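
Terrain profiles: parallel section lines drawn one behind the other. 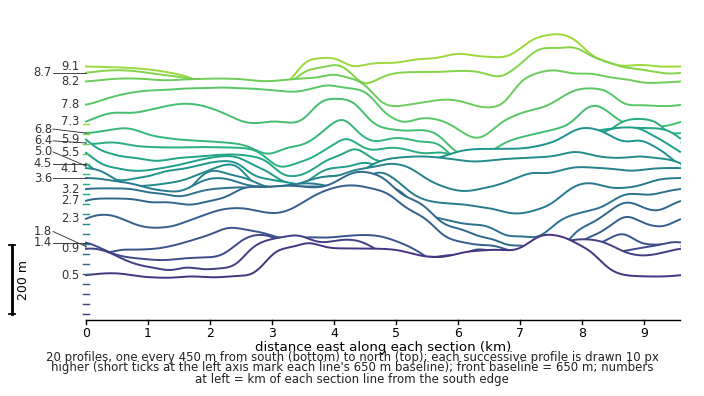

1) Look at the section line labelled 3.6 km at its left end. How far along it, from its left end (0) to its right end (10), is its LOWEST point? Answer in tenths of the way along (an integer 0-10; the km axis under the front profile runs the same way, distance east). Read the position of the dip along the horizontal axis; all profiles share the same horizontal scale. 7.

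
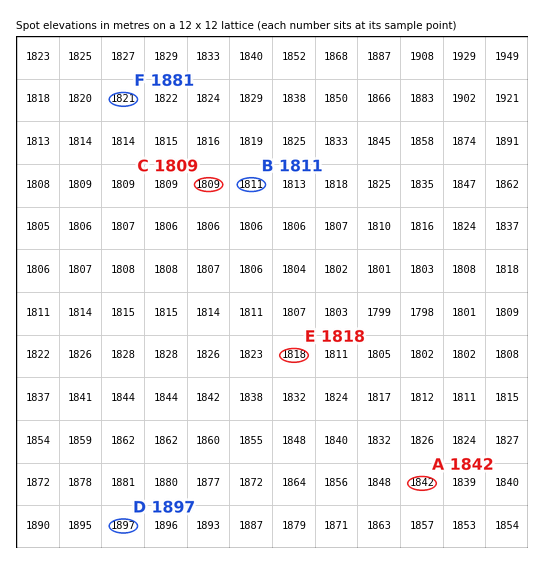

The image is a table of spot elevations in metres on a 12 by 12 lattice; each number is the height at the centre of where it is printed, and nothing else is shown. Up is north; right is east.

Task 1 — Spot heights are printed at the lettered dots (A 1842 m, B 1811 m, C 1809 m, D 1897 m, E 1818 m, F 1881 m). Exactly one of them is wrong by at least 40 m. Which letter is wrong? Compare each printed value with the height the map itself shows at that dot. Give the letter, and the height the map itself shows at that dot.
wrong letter F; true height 1821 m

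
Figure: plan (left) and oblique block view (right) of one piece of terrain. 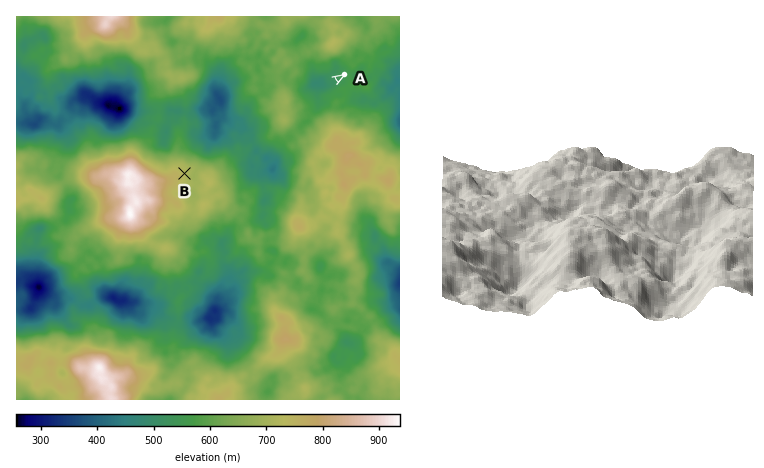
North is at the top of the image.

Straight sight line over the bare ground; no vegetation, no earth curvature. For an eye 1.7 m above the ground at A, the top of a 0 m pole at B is out of sight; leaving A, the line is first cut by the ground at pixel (300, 102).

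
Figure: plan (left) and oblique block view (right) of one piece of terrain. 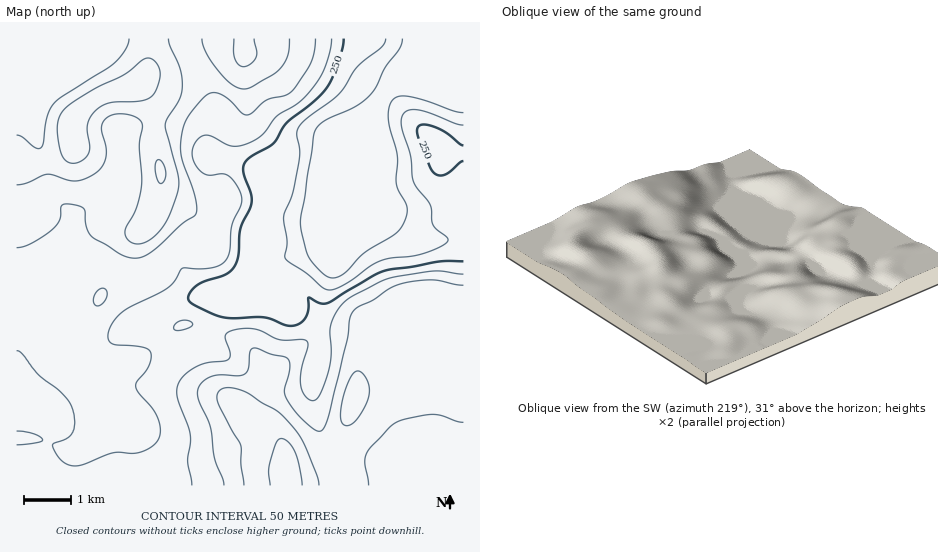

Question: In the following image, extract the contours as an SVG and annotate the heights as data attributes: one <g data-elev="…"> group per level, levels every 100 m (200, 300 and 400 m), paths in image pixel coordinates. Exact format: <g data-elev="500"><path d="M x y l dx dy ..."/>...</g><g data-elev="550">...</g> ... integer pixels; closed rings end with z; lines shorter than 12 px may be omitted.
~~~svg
<g data-elev="200"><path d="M463 125l-7-1-26-11-13-3-11 1-3 3-2 5 1 11 9 26 2 25 4 7 13 16 3 21 15 13 0 2-3 4-25 10-30 4-11 3-9 5-24 18-16 6-8-3-15-13-20-14-2-3 2-15-3-25 9-24 6-31 1-13-3-15 1-6 8-9 32-24 18-27 26-21 4-8"/></g><g data-elev="300"><path d="M17 445l21-3 5-2-3-4-6-2-17-3"/><path d="M17 351l5 3 18 22 21 16 10 14 4 15-2 11-5 6-15 7 4 10 7 8 7 3 9-1 33-12 19 0 8-1 8-3 7-6 5-10-1-13-6-10-14-17-3-7 1-4 12-17 2-7 0-6-3-3-5-2-26-2-6-2-3-6 2-9 6-10 9-8 44-23 5-6 8-13 29 0 9-3 6-5 4-9 2-27 9-21 0-8-5-11-8-9-6-1-14 1-8-5-5-6-2-6-1-7 2-6 6-8 6-2 7 2 15 8 7 1 13-2 12-7 16-20 24-15 16-18 10-20 4-15 2-10"/><path d="M175 330l14-2 3-2 0-3-5-3-7 1-6 5 0 2z"/><path d="M463 274l-29-3-42 6-13 5-33 19-9 9-6 13-1 10 1 21-2 14-8 24-3 6-4 2-3 0-5-3-5-12 0-16 7-22-2-6-4-2-23 1-19-9-9-3-13 1-11 4-2 4 5 15-1 7-5 2-18 2-11 4-12 10-6 10 1 13 12 34 0 9-2 18 4 24"/></g><g data-elev="400"><path d="M319 485l-2-10-14-33-6-10-12-14-9-8-30-18-11-4-10 0-7 4-1 8 13 27 11 18 0 19 3 21"/><path d="M344 425l5 0 6-4 8-10 5-12 1-8 0-7-5-9-4-4-4 0-3 3-9 19-4 21 1 7z"/><path d="M463 422l-22-7-9-1-26 5-12 5-23 23-5 7-1 9 4 22"/><path d="M17 185l10-2 20-9 27 7 8-1 10-5 9-7 5-10 0-11-5-17 2-9 5-4 7-3 8 0 9 2 7 3 3 6-3 21 3 37-5 22-11 23-1 7 5 6 8 3 9-3 9-6 7-9 6-10 8-21 2-11-1-11-13-48 3-7 12-21 2-16-2-13-10-21-2-8"/><path d="M129 39l-4 11-11 13-52 33-9 8-6 13-4 26-2 5-6 0-13-11-5-2"/><path d="M202 39l1 7 4 9 14 19 11 11 12 4 9-3 20-12 7-6 8-13 1-16"/></g>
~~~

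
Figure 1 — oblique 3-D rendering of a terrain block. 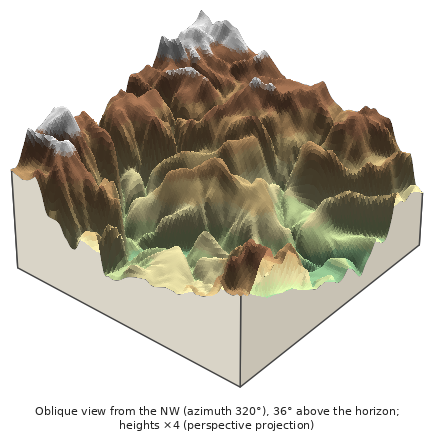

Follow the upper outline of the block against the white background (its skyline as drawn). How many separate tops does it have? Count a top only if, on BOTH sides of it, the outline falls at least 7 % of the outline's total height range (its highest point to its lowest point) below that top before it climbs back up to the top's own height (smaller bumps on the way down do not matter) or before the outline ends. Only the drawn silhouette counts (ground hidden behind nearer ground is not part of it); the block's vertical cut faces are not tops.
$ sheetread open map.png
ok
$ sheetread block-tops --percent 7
2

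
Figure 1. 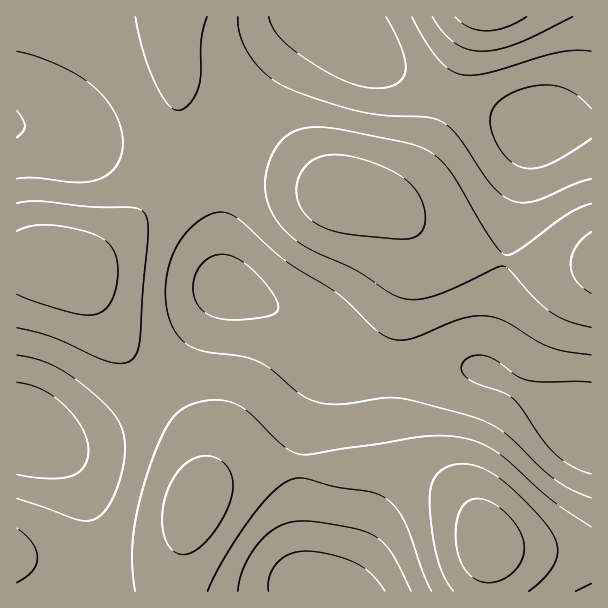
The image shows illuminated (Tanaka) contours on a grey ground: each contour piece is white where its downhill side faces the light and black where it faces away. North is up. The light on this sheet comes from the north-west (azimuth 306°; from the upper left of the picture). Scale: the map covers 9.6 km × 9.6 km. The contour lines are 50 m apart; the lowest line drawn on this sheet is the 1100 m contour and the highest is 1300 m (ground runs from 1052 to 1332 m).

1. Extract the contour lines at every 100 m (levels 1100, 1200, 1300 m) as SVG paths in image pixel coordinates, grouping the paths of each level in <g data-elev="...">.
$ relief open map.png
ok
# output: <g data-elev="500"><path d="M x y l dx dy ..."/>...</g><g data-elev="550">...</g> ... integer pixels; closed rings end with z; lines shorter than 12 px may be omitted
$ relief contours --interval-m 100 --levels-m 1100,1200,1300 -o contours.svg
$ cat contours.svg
<g data-elev="1100"><path d="M268 591l2-15 8-14 12-8 16-3 26 4 24 8 15 10 14 18"/><path d="M591 474l-19-8-18-13-12-15-21-31-9-9-9-6-33-12-7-6-2-8 2-4 5-4 6-2 8-1 12 4 22 16 11 5 15 2 49 0"/><path d="M17 382l13 3 12 5 11 6 11 9 10 11 8 12 5 12 1 10-1 9-3 8-6 5-7 4-23 3-31-5"/><path d="M230 320l-14-2-10-5-8-8-4-11 0-13 4-12 9-10 11-4 7 0 8 1 15 10 20 21 7 10 3 8 0 6-8 5-19 3z"/><path d="M591 139l-40 24-14 5-12 0-12-5-11-11-9-17-3-15 3-12 10-10 16-8 20-5 15 0 13 4 12 8 12 12"/><path d="M17 111l6 9 2 6-3 6-5 5"/><path d="M386 17l16 33 3 12 0 9-2 7-7 6-9 3-10 1-15-2-16-5-19-9-19-12-17-12-11-10-7-11-4-10"/></g><g data-elev="1200"><path d="M208 591l8-18 13-22 31-45 12-13 10-9 9-5 9-1 36 9 36 5 9 4 9 6 9 10 7 12 17 48 8 19"/><path d="M576 591l15-8"/><path d="M17 583l15-11 4-6 1-8-1-7-3-8-16-15"/><path d="M591 527l-40-28-51-45-12-7-14-6-22-5-24 0-116 18-12 0-9-3-9-6-30-30-12-9-16-6-18 1-18 5-14 10-10 15-11 26-12 38-7 35-2 30 3 31"/><path d="M17 328l36 9 55 25 14 1 9-3 6-7 3-12 8-111-2-15-4-5-7-2-45-1-51-6-22 2"/><path d="M591 204l-24 10-46 35-14 6-6-3-9-11-36-61-10-14-14-13-18-8-79-16-18-2-15 2-14 6-11 11-8 16-4 18 1 15 4 14 8 13 12 14 21 14 46 21 38 24 16 5 18-3 25-9 43-20 7-2 6 5 25 28 14 12 18 10 24 6"/><path d="M135 17l8 34 12 31 13 23 6 5 5 0 6-2 5-4 9-17 2-13 0-35 6-22"/><path d="M432 17l11 15 12 11 12 6 15 2 16-2 18-5 56-27"/></g><g data-elev="1300"><path d="M484 582l7 1 8-2 14-9 9-12 2-15-6-17-12-15-15-11-8-3-7 0-9 3-7 10-4 13 0 17 3 16 6 12 8 8z"/></g>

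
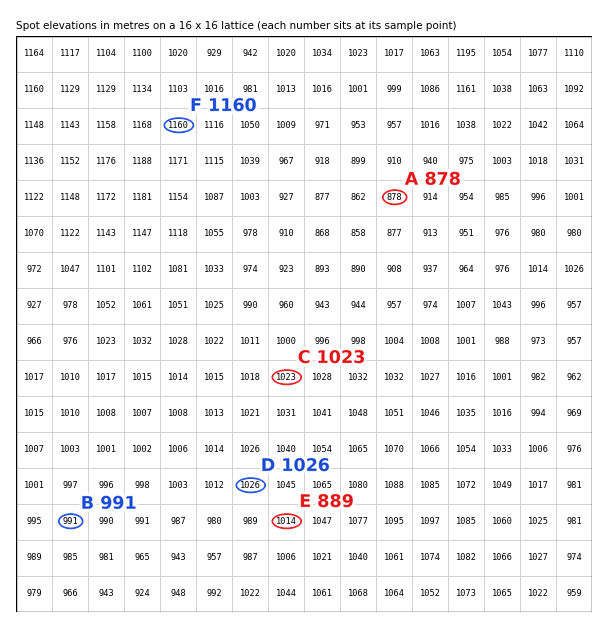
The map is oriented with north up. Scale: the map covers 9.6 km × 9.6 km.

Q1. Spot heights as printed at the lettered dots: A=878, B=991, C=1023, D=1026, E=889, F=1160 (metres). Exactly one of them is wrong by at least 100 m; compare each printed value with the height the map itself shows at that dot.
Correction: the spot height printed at E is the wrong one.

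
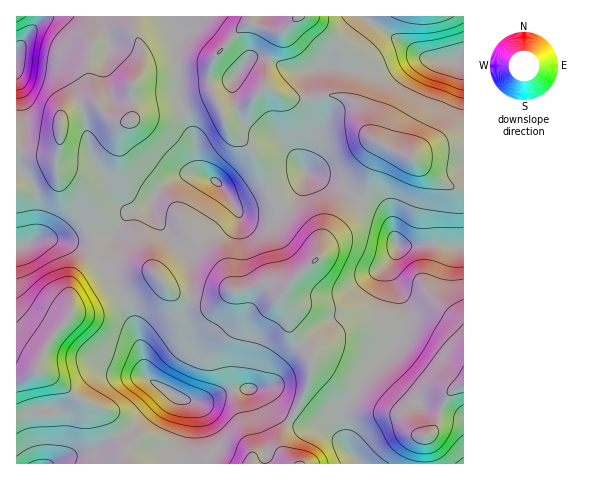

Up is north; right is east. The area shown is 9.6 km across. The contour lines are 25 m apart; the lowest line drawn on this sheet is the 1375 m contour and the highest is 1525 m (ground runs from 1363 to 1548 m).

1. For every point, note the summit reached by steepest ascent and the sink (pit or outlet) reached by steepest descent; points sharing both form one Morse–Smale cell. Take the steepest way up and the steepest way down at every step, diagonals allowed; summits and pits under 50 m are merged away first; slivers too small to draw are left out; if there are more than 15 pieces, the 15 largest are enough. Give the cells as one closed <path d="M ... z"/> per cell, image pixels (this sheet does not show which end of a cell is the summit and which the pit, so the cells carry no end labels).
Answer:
<path d="M211 62l-4 2-19 0-31 4-12 4-13 16 1 29-2 4-16 0-20-17-24 5-9 8-2 23-4 21 1 8 4 7 14 8 6 8 9 43 23 0 17-23 18-6 14-21 20-10 15 0 18 5 10 10 12 19 5 5 6 2 24 0 8-4 15-15 12-25 30 12 23 15 2 0 12-35 8-16 4-2-10-5-8-8-7-21-7-10-18-7-50 3-21-11-19 18-24 8-12-26z"/><path d="M153 273l-17 4-20 10 14 25 11 35 6 30 34 22 3 4-1 21-9 27 1 12 118 1-12-16 0-9 27-54 2-10 0-21-16-18-4-7-1-13-8-16 0-5 5-7-15-4-9 0-19 6-13 1-14 11-13 2-28-9z"/><path d="M364 16l-114 0 1 6-7 3-13 14-17 18-3 7-1 23 11 25 4 1 21-8 19-18 21 11 28 0 11-3 16 1 9 4 9 8 9 25 8 8 21 11 14 5 31 26 14 6 7 0 1-128-25 1-14-4-50-33z"/><path d="M307 172l-12 25-15 15-8 4-30-2-17-24-15-12-13-3-15 0-9 3-16 12-9 16-18 6-6 5-11 19-6 16-1 14 3 10 8 11 19-10 17-4 22 22 28 9 13-2 14-11 13-1 19-6 9 0 8 4 8-1 32-30 7-18 35-38-14-12z"/><path d="M363 200l-37 39-7 18-21 17-17 21 0 5 8 16 2 16 19 22 0 21-2 10-27 54 1 12 12 13 67-1-15-16-2-35 21-35 23-23 10-14 2-42-10-25 0-8 8-15 0-6-6-20-6-10z"/><path d="M117 288l-22 14-22 8-21 27-10 19-4 13 18 11 12 13-2 10-9 10-5 2-18-1-5-9-5-17 4-10-12 4 1 82 158-1-1-12 9-27 1-21-3-4-34-22-11-48-8-23z"/><path d="M434 245l-36 1-8 19 0 8 10 25-2 42-10 14-23 23-21 35 2 35 16 17 62 0 2-27 8-7 11-32 6-6 13-8 0-135z"/><path d="M130 16l-91 1-1 5-22 31 1 97 18 4 17 0 4-3 4-11 2-23 7-7 12-4 14-2 20 17 11 1 6-2 0-32 9-17 1-19-10-25z"/><path d="M90 235l-19 5-30-1-15 7-10 2 1 133 12-5 9-7 10-25 22-28 1-31 6-12 15-18z"/><path d="M386 147l-4 1-8 16-8 28-5 8 15 6 10 8 6 10 6 22 36-1 29 3 1-59-8 0-14-6-31-26z"/><path d="M56 155l-4 3-18 3-9 4-9 10 1 72 9-1 15-7 30 1 19-5-8-41-7-10-17-11z"/><path d="M249 16l-118 0 1 11 10 25 0 15-5 11 13-8 38-6 19 0 4-2 30-33 10-7z"/><path d="M463 16l-98 1 10 8 50 33 14 4 19 0 6-2z"/><path d="M463 385l-12 7-6 6-11 32-8 7-1 27 39-1z"/><path d="M105 234l-13 0-1 2 1 19-15 18-6 12 0 27 6-4 20-7 19-14-10-21 1-14 6-16z"/>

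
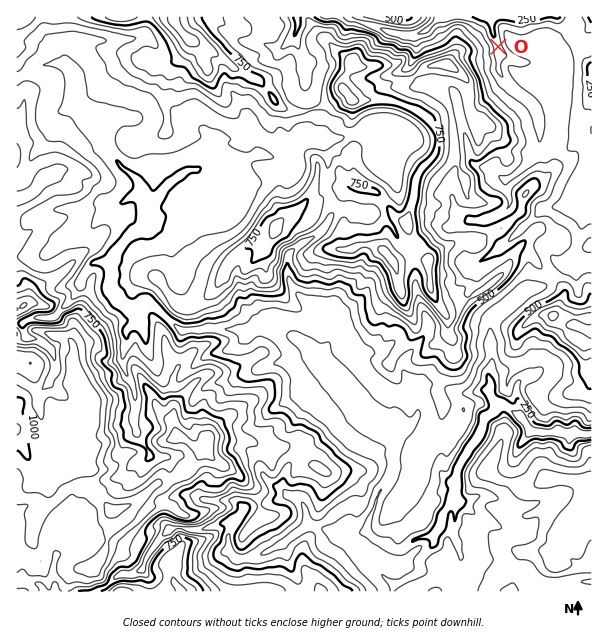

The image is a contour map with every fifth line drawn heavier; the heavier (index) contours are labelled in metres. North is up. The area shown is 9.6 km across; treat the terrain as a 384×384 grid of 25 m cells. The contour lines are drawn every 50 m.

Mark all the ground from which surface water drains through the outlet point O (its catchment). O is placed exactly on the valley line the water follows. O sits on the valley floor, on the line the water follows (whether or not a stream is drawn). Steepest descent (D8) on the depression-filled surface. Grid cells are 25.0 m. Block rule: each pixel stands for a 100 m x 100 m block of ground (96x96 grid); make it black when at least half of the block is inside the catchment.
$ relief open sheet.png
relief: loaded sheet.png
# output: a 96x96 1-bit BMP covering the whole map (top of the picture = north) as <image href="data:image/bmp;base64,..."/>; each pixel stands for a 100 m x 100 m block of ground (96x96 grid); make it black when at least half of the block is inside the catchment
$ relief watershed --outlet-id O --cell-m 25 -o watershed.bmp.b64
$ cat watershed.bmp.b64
<image width="96" height="96" href="data:image/bmp;base64,Qk2+BAAAAAAAAD4AAAAoAAAAYAAAAGAAAAABAAEAAAAAAIAEAAATCwAAEwsAAAIAAAAAAAAA////AAAAAAAAAAAAAAAAAAAAAAAAAAAAAAAAAAAAAAAAAAAAAAAAAAAAAAAAAAAAAAAAAAAAAAAAAAAAAAAAAAAAAAAAAAAAAAAAAAAAAAAAAAAAAAAAAAAAAAAAAAAAAAAAAAAAAAAAAAAAAAAAAAAAAAAAAAAAAAAAAAAAAAAAAAAAAAAAAAAAAAAAAAAAAAAAAAAAAAAAAAAAAAAAAAAAAAAAAAAAAAAAAAAAAAAAAAAAAAAAAAAAAAAAAAAAAAAAAAAAAAAAAAAAAAAAAAAAAAAAAAAAAAAAAAAAAAAAAAAAAAAAAAAAAAAAAAAAAAAAAAAAAAAAAAAAAAAAAAAAAAAAAAAAAAAAAAAAAAAAAAAAAAAAAAAAAAAAAAAAAAAAAAAAAAAAAAAAAAAAAAAAAAAAAAAAAAAAAAAAAAAAAAAAAAAAAAAAAAAAAAAAAAAAAAAAAAAAAAAAAAAAAAAAAAAAAAAAAAAAAAAAAAAAAAAAAAAAAAAAAAAAAAAAAAAAAAAAAAAAAAAAAAAAAAAAAAAAAAAAAAAAAAAAAAAAAAAAAAAAAAAAAAAAAAAAAAAAAAAAAAAAAAAAAAAAAAAAAAAAAAAAAAAAAAAAAAAAAAAAAAAAAAAAAAAAAAAAAAAAAAAAAAAAAAAAAAAAAAAAAAAAAAAAAAAAAAAAAAAAAAAAAAAAAAAAAAAAAAAAAAAAAAAAAAAAAAAAAAAAAAAAAAAAAAAAAAAAAAAAAAAAAAAAAAAAAAAAAAAAAAAAAAAAAAAAAAAAAAAAAAAAAAAAAAAAAAAAAAAAAAAAAAAAAAAAAAAAAAAAAAAAAAAAAAAAAAAAAAAAAAAAAAAAAAAAAAAAAAAAAAAAAAAAAAAAAAAAAAAAAAAAAAAAAAAAAAAAAAAAAAAAAAAAAAAAAAwAAAAAAAAAAAAAAB4AAAAAAAAAAAAAAB+IAAAAAAAAAAAAAD/+AAAAAAAAAAAAAH//gAAAAAAAAAAAAH//wAAAAAAAAAAAAH//4AAAAAAAAAAAAD//8AAAAAAAAAAAAD//8AAAAAAAAAAAAD//+AAAAAAAAAAAAD//+AAAAAAAAAAAAD///AAAAAAAAAAAAB///wAAAAAAAAAAAB///4AAAAAAAAAAAA///4AAAAAAAAAAAAf//8AAAAAAAAAAAAf//8AAAAAAAAAAAAP//8AAAAAAAAAAAAP//8AAAAAAAAAAAAP//8AAAAAAAAAAAAP//+AAAAAAAAAAAAP//+AAAAAAAAAAAAf//+AAAAAAAAAAAA///+AAAAAAAAAAAD///+AAAAAAAAAAAP///+AAAAAAAAAAf////+AAAAAAAAAAP////+AAAAAAAAAAB////+AAAAAAAAAAAD///+AAAAAAAAAAAB///+AAAAAAAAAAAAf//+AAAAAAAAAAAAD//+AAAAAAAAAAAAB//+AAAAAAAAAAAAAH/8AAAAAAAAAAAAAAIAAAAAAAAAAAAAAAAAAAAAAAAAAAAAAAAAAAAAAAAAAAAAAAAAAAAAAAAAAAAAAAAAA="/>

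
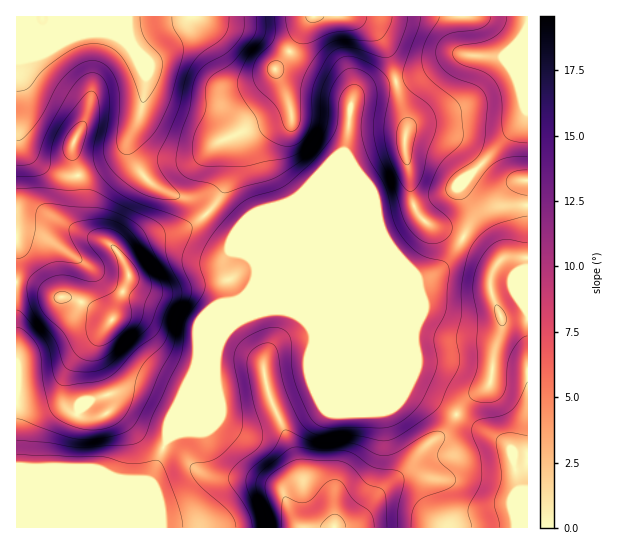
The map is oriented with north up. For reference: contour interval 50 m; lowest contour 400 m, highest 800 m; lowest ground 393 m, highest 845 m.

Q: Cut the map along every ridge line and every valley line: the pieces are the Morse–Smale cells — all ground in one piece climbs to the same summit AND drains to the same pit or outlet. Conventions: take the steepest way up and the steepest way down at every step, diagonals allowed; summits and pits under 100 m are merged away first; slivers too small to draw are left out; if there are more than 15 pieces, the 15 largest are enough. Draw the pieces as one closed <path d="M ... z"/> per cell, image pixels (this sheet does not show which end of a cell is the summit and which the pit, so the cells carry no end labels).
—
<path d="M463 237l-14 22-12 13-102 41-40 2-9-4-21 0-11 2-20 11-10 10-9 17-31 75-9 9-8 4-16 39 0 7 8 18 0 24 176 1 14-4 13-8 15-21 35-30 11-16 25-20 16-26 22-15 5-6 4-33 8-26-12-32 0-14 5-15-9-9z"/><path d="M349 16l-36 0-10 13-14 24-12 13-1 5 11 24 4 20-12 6-33 8-18 10 1 26-2 17-8 17-12 15 12 13 16 10 5 14 7 5 9 10 0 15-15 39 24-9 21 0 9 4 40-2 102-41 12-13 14-20-8-6-29-10-10-12-5-17-2-24-4-15 2-36-20-70-8-14-10-10z"/><path d="M69 16l-53 1 0 384 22 0 12-2 9-6 6-16-2 18 2 11 6 6 10 4 17 1 11-7 0-11-13-38 0-15 7-15 12-16 2-12 12-26-8-20 9-9 15-9 37-10 25-15-13-13-28-9-16-9-11-13-8-15-2-16 14-33 2-33-16-27-10-9-13-6z"/><path d="M207 215l-25 14-37 10-15 9-9 9 8 20-12 26-2 12-12 16-7 15 0 15 13 38 0 11-4 5-7 2-13 0-14-5-7-10-1-22-4 13-9 6-34 3 1 126 142-1 0-24-8-18 0-7 16-39 8-4 9-9 31-75 9-17 16-15 16-38-1-18-15-12-5-14-16-10z"/><path d="M311 16l-242 1 37 14 13 6 10 9 16 27-2 33-14 33 2 16 8 15 11 13 16 9 28 9 13 12 12-14 8-17 2-17-1-26 18-10 33-8 12-6-2-12-13-34 13-16z"/><path d="M527 16l-178 1 20 8 10 10 8 14 20 70-2 36 4 15 2 24 5 17 10 12 36 14 7-14 0-13-9-19 0-5 63-65 5-11z"/><path d="M527 257l-21 0-5 3-10 17 0 14 12 32-8 26-6 36-25 18-16 26-25 20-11 16-35 30-15 21-13 8-10 1-2 3 191-1 0-16-9-22-6-27 2-7 13-1z"/><path d="M527 111l-4 10-63 65 0 5 9 19 0 13-5 15 23 15 9 9 1 3 9-8 22 0z"/><path d="M527 455l-12 0-2 2 6 32 8 22z"/>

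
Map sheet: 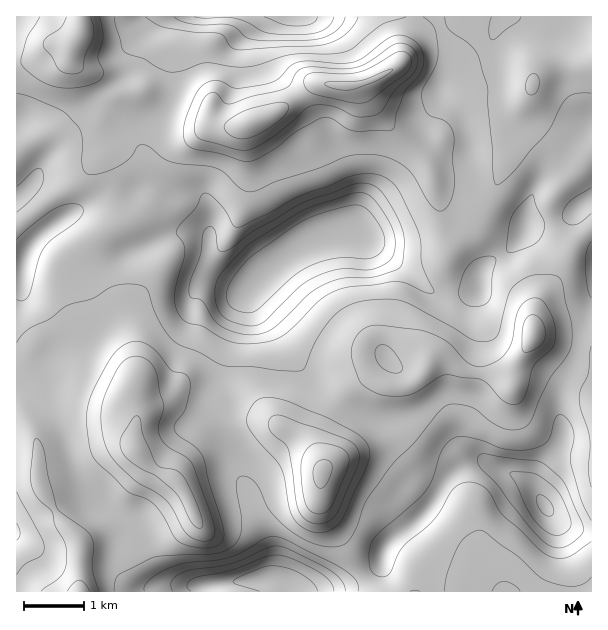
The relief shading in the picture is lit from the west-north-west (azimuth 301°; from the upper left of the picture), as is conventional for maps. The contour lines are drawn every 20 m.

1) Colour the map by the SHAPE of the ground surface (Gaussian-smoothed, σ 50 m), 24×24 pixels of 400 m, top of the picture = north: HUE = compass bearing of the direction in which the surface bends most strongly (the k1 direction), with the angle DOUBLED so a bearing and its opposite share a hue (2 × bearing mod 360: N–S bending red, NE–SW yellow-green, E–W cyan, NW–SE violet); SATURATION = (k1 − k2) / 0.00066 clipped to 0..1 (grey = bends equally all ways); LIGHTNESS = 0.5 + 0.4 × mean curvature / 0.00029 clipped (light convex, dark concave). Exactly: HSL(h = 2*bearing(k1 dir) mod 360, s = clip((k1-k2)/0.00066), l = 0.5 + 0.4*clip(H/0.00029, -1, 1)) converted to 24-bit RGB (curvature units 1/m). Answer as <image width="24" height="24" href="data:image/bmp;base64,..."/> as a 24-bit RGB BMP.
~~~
<image width="24" height="24" href="data:image/bmp;base64,Qk32BgAAAAAAADYAAAAoAAAAGAAAABgAAAABABgAAAAAAMAGAAATCwAAEwsAAAAAAAAAAAAAVI54VmeB6OSKhix3rFluloouaFwQMC0DKTMAKjMAV08cVzMlPysZWZEgQec/fjmbqYR3gXuBhIGAgX+BfX6AfZONd4ish2+Xq3KVWkNc5OOBS0SQeXOLt3O631TGulaJjtPGdYPRJ1VqdDNecdGwjd/BfsZcEzBEwZablH+OhIGAgH6CgZqShNi9Ljizx3PIrnc2Xa+bpeSyoUKpeHCBdk95pUKb1/Tag7vwolXMgzjdh07PxNdpILBEtWp5LYeJI4RHwHiflX+Ef6GKh8yrV6+CMxY4XC4ZnqV1d9l2eVlFdlJZiEtEUzg8U6No2/vQXCl4eWCFYkuTlzfI7undZM2TPmh2jXGSUJZTH21SuZuUnMaVcKFaWB05KQ0kpLh0oMSUnah9eFJ9eU1pllBodbXDounOs9B7USxnem99VkJuRVaV6+W/1ZyOJ1xwb3CImot9O5GRU7dXu72FiCpEUxI7QX2QerSNvL58l455cEeJk0egnMu8it25ebmnvV2HaUB1d1tsdUpvNcGhzNvA6dHjZ0rSUliPn4t/ZYRwc5NIWRcLfUAdPqd5RcPGa5Gkn8mHkGaWXUyCYmSpn8eNssJfRFMziURFhGGOb02Uk7W6Ws60bsmAp49lrzGBi1iSmn6HomeAgUZ3ZWnFobPNoLjEMmSDeEhTh7R6g16BUVWHsXqppap2wqaFaFKhWYSJcHmWVHGnocy8gK2tg1hQgjwvd0c5fnNFZ4dDmGSAamqkkFeIv5hFXrNWRy5tabmfhn5tcW57ZoSJTXCcyqmfp7qKa0ytZIClZ22FZJl/gZhNf1pGdExannGJiXyqj5rI0ojMQ4Bbj39ORnqrx928cGKrRlaObaB9i4V5cIaGcJCDOml8xMimxruvRUKNnVp6bn+YdHqqkXSlkHSSbWeFjXmEj6p+cVNgl21irJTMeLnQXW671V6dxXo7O3xhZX2CloaYe3eKen50TntrbbFFs3hHalOMgKSwb8PKVHW9tlHGwW+xjHCaeX+Wr4mSZ3qshLm6lbOtfl2Ya09mXi9z9eDWR4rJTmSKf1ijmXZ6gn+DeYGBcotkloZkTb9Up7ZANnM1QDEva0pMkXeEvYumcZecgZ6Bdo2Xd6B3h11ggFFhcVKYN2Oa8vXVnEClVIyaQypzsKF6f4J9fYGDgYGKmpOAuq1TVJ4zeU81RF5VOXNXZY59hqampp/Gjo7RtZTIq0xygkA4eJpXMC9XarVnv8dVpk1uVqVYEyFUyK2ZhoR+cZFzZJOVnIGk0ZKVPlWFzmFdLWZMTHpbNn5EUZBCf6hKVVk0jys3tTFHq5GFoZtmM29mX6ZuooCIonqFu7lqF2hnXMB9v4q3pHmBhoJTTnQ/ua1ebUOc2VKUwGFOJ2spPXZFYH5Pdn5FYVhCPSQzvrJop6t8rHyadKGnOplpfFJOn5t1zm+Fz4O1H3ItU3Uqr3Rnon+fmIOjoYVsilJvOz135KCsxnqoJmwoMFogVXA8XThTRoaGj651krB8en6Fpo+Ih4tWPVNnhrhNVFCJSoZcw3GxV22qVp9WeYtpjX1tjn5ukE+AU2yem6uJwYrB34vjoGLGOo9JJUdJWax1gJ55lrR7b32FkH2DtX6JNWR/xod/PH9HRYGCXHt6oJiLhoOSh3uNeXaMk219ildobn9EpqI6VX9PgXKUqIe6w4naVGfOVbKsbJ2ElriGZ3aIi26KpYGBXVGXZ556u4+ovna9T4aWgZR4iYp9gHuEe3eGmT6o0VuEck24tsqOR5RGQnhce4hxgVhdjHRWao15cr6ioXGAXmqChm9sjYt+knqTd46Jb46Wc2pVm29pfYN1jYN1fH5sbn9rL0qD2a3EdqPe4Mzu6rjtQIyzQmlIgUBMm6psUs10Unl8dZRyilmMeYt+j2lriIxcc5FsZXtcdlhajYhScYdFU4xRh3qrfK2sOWh+V8ycZ9aaV6Kmu43N/l7dzSWvZtTVkMqFgK48KGhIV213im96e4WCilmawrmdXX2NjGJ7fXOjr32wnMmzY87XToKRnmdlaGaELppMwJpFYHQ/TF8zRkjmzOf/trn/78v//8z2RvTTI1J0eIp+eoODWWqIw7yfhFOgi2Kkrma2g5Ow2sSYNYFLVmd/d3qcgoamgZOwYbF3OavGf6HheNLevy1fiB0YJEgY3cOA/M/nSBqIfYGCe4OCX5KNl6J2gWKPZGWTWI+SpXGm48mvWWDJSn+KVZZvP85+NZLU4prjYlTKUWgkOz4RJh8Nj0MitJlZYa0vnDUYhWJ+f4N/foF+dIF1hINufnxzYX1/"/>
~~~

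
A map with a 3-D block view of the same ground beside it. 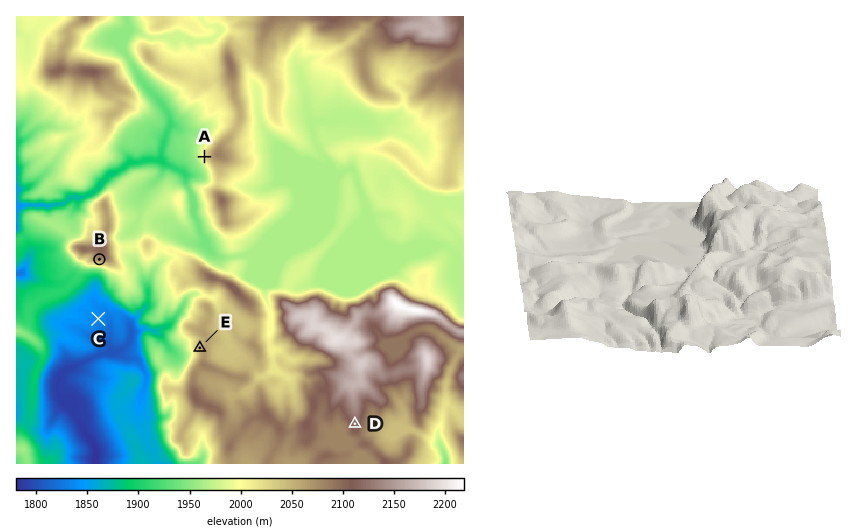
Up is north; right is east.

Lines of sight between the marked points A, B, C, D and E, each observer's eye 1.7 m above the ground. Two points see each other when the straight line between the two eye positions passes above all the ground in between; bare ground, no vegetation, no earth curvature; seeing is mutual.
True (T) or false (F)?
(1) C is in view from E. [T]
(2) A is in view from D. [F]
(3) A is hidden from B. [T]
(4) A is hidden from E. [T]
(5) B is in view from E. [T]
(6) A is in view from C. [F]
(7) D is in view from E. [F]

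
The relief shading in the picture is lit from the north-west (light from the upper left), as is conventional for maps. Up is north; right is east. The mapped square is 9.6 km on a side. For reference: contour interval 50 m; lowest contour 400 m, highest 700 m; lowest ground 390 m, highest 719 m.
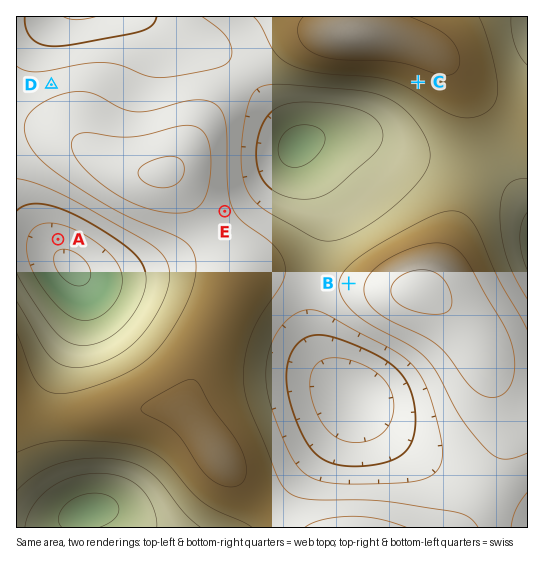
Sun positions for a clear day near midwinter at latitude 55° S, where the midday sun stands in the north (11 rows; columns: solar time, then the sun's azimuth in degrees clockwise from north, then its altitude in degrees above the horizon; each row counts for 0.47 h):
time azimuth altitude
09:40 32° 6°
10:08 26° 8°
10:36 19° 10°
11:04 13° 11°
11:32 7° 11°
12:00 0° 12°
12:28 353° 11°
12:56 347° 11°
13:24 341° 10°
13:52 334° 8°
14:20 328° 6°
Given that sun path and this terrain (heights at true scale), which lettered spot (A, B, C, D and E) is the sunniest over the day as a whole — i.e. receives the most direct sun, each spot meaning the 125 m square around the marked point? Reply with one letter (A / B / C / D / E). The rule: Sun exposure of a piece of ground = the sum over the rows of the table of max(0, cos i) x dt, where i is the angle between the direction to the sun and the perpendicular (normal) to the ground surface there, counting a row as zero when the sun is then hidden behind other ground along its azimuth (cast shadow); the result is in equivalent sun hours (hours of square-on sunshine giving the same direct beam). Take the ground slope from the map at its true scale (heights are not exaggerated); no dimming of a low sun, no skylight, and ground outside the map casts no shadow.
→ D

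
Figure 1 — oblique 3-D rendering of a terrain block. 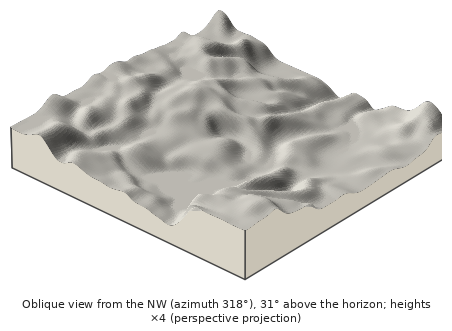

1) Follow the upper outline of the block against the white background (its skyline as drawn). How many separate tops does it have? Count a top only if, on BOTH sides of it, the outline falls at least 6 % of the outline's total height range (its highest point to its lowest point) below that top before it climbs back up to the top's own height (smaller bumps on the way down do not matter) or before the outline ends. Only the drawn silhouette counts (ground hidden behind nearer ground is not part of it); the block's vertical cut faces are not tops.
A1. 2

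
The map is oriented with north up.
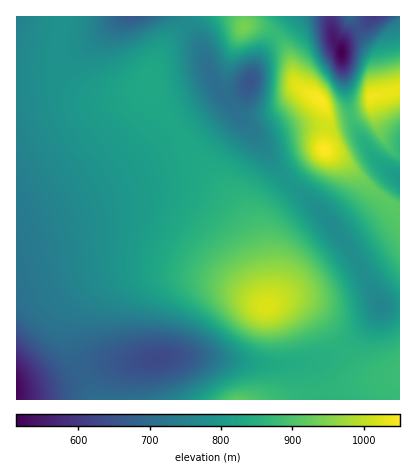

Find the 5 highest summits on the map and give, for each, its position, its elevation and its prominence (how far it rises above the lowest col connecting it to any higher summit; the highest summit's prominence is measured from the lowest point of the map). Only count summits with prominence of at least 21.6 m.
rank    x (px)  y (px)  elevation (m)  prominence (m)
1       324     150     1051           538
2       320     100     1049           35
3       370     96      1039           151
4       266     306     1023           223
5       244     26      942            68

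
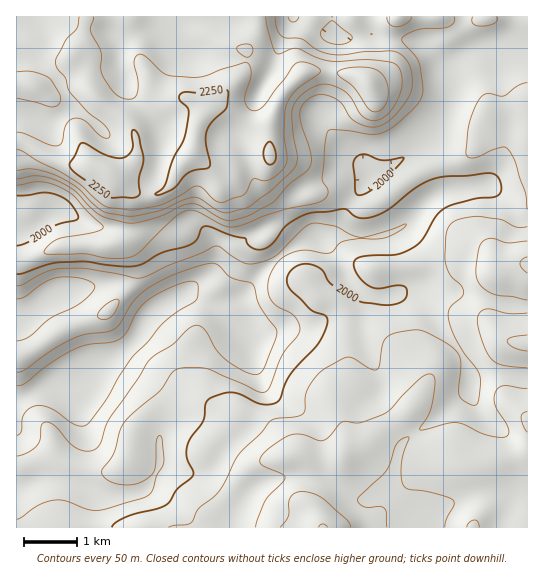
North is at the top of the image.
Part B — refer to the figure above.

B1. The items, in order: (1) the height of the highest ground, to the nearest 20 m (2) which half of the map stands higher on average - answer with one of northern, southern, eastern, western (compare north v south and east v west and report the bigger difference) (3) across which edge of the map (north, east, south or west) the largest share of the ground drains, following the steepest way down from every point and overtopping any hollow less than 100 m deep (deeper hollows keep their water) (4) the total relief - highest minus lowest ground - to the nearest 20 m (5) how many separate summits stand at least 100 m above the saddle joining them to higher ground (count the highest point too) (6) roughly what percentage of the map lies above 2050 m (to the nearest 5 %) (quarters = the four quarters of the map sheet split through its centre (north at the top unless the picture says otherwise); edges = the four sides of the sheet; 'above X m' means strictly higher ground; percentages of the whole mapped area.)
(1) About 2280 m is the highest elevation on the sheet.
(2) On average the northern half of the map is the higher ground.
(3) Drainage is mainly to the west: more ground falls towards that edge than towards any other.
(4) From the lowest to the highest ground is roughly 480 m.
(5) Counting only tops that stand 100 m proud, the map has 2 summits.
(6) Ground above 2050 m makes up about 50 % of the sheet.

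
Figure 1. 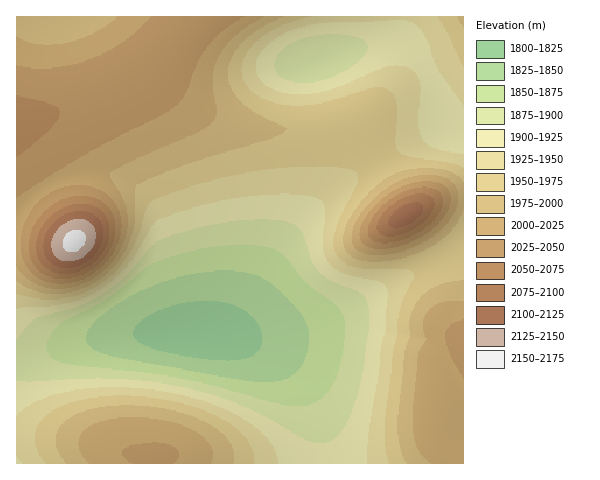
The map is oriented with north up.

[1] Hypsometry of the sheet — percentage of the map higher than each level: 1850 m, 91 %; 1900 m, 75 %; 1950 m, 51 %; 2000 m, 28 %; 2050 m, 5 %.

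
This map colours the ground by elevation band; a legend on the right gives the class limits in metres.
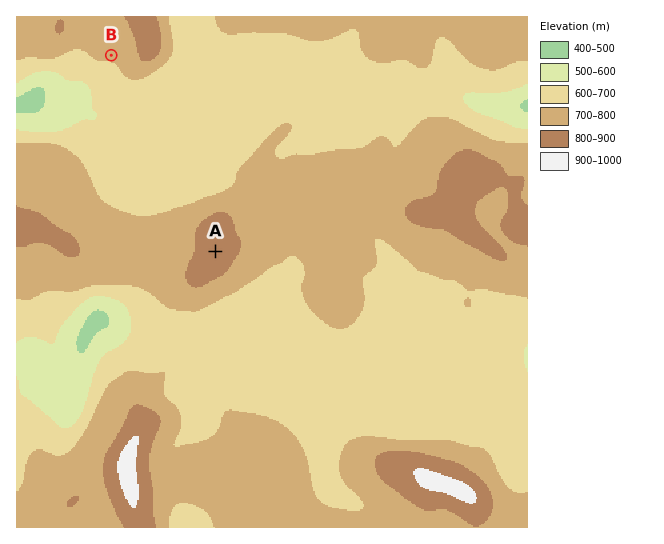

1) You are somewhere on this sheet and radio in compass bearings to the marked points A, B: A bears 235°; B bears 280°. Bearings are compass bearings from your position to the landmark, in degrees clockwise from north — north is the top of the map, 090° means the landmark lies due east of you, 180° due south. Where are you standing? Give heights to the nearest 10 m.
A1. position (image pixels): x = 418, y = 109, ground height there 650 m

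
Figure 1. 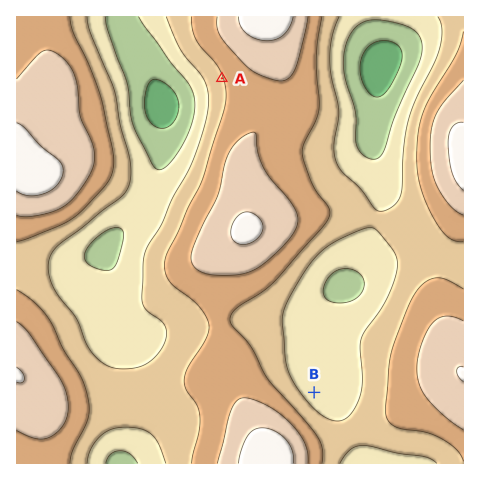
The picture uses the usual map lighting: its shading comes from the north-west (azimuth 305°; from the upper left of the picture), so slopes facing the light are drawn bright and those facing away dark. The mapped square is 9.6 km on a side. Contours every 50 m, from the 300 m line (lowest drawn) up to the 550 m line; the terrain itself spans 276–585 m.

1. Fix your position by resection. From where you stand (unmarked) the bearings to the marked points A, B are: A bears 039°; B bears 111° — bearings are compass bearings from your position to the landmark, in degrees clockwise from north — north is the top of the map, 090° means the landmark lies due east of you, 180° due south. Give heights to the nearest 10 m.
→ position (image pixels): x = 50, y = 291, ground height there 410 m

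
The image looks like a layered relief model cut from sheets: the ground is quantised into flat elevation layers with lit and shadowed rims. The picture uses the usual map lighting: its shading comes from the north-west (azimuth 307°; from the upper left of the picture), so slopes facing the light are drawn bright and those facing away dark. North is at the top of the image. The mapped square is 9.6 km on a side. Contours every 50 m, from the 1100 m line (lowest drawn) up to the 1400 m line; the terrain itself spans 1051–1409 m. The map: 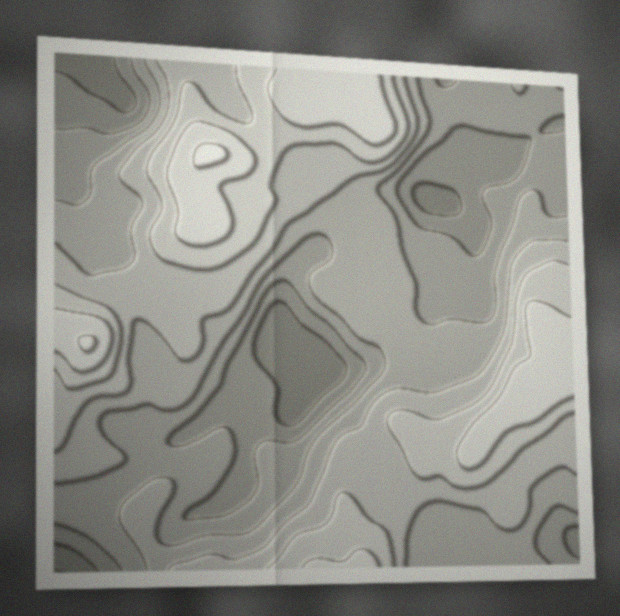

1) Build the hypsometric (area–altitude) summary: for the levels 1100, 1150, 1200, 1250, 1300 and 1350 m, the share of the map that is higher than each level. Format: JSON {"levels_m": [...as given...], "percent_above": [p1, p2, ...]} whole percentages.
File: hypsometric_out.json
{"levels_m": [1100, 1150, 1200, 1250, 1300, 1350], "percent_above": [96, 85, 65, 42, 23, 10]}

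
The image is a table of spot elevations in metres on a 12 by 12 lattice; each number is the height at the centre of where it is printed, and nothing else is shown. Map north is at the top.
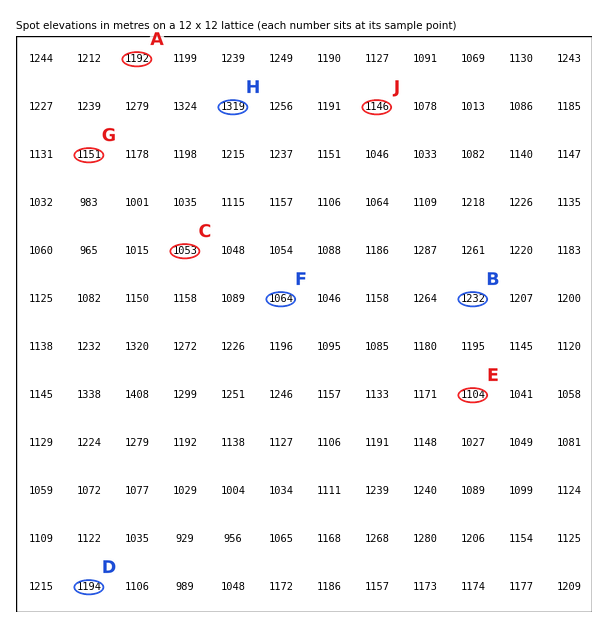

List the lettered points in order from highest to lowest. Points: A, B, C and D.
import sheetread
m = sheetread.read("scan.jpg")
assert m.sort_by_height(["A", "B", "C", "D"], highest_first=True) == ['B', 'D', 'A', 'C']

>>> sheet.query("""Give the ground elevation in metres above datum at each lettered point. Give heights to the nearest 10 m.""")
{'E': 1100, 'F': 1060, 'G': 1150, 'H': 1320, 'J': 1150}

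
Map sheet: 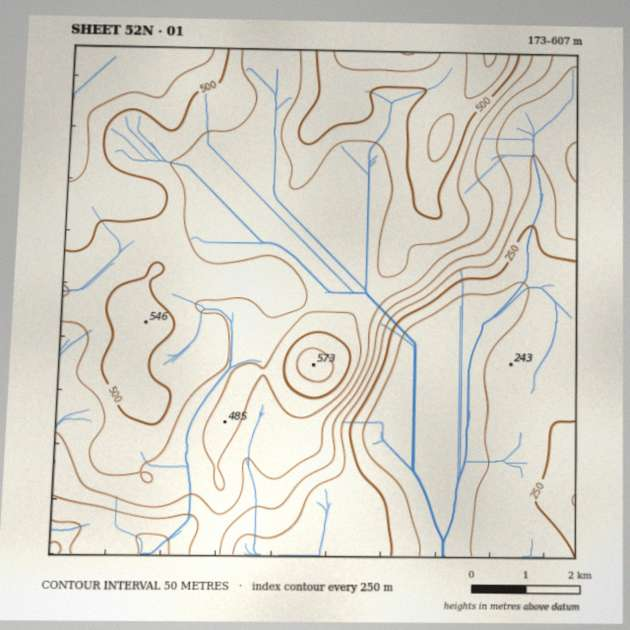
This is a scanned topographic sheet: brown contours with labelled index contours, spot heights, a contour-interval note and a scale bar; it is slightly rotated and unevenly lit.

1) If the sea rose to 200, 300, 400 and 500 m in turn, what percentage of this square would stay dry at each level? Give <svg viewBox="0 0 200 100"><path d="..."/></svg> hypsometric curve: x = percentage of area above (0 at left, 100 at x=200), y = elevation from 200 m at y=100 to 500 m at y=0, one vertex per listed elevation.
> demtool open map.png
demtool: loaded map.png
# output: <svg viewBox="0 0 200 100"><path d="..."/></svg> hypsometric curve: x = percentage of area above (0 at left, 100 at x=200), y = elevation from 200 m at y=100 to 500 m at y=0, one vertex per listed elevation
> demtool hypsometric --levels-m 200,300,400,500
<svg viewBox="0 0 200 100"><path d="M182 100l-35-33-24-34-89-33"/></svg>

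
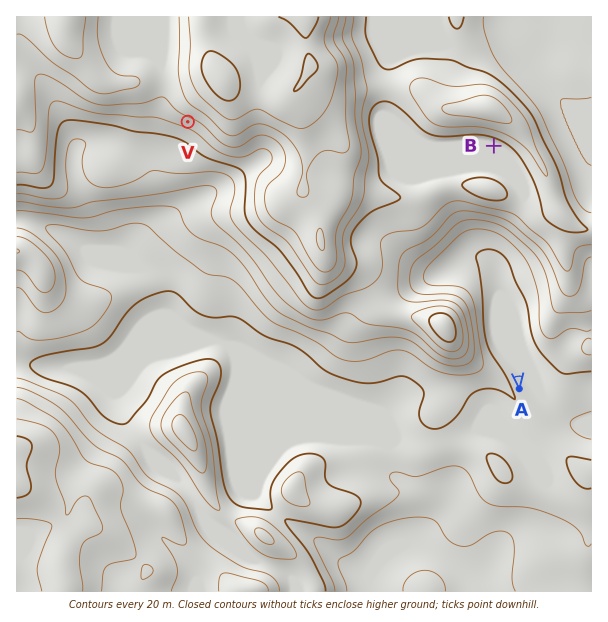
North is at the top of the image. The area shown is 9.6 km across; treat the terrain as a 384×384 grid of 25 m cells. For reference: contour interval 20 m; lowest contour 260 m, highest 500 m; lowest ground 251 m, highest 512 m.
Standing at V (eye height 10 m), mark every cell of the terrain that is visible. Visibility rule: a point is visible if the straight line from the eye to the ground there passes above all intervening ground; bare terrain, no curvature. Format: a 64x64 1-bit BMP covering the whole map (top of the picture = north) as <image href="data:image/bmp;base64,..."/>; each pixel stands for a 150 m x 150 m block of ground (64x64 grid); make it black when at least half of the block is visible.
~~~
<image width="64" height="64" href="data:image/bmp;base64,Qk0+AgAAAAAAAD4AAAAoAAAAQAAAAEAAAAABAAEAAAAAAAACAAATCwAAEwsAAAIAAAAAAAAA////AAAAAAAHDg/wwA+AAA8OB/DAD4AAfgfHwIAPAAB+B8+AgAIAAD4PD4MAAAAAHg4DBgAAAAAfPAA8AAAAAA/8APwAAAAAD/xB+AAAAAAP/4P4fAAAAD//g/z/wAAA//8D///AAAD//gP//4AAAP/+B///AAAA//wH//4AAAD//A///AAAAP/8D//4AAAA//wf//AAAAD/////4AAAAP//+f/gAAAA///5/8AAAAD///H/gAAAAP//+f8AAAAA///9/gAAAACA///8AAAAAAB///gAAAAAAD//8AAAAAAAP//wAAAAAAB/+eAAAAAAD//h4AAAAAAP/+HwAAAAAA/8b/AAAAAAD/w/+QAAAAAf////gAAAAB////wAAAAAH///GAAAAAA///4AAAAAAP///ABAAAAA+A/8AEAAAADgA/wAAAAAAAAB/8AAAAAAAAB/8AAAAAAAAD/4AAAAAAYAH/wAAAAADgAD/gAAAAAef8D/AAAAADx/8AAAAAAAPv/4AAAAAAA///wAAAAAAD///gAAAAAAP//+AAAAAAB///4AAAAAAP///gAAAAAA+H/+AAAAAADgf54AAAAAAMB/DAAAAAAAgGcAAAAAAAAAAAAAAAAAAAAAAAAAAAAAAwAAAAAAAAACAAAAAAAAAAIAAAAAAAAAAgAAAAAAAAADAAAAAAAAAA=="/>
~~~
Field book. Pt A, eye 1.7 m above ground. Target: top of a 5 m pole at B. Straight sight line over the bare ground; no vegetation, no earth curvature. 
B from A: no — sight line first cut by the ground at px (501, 214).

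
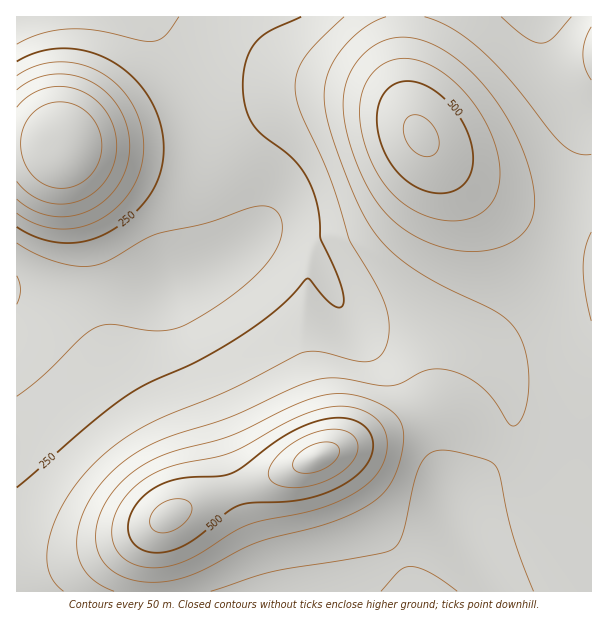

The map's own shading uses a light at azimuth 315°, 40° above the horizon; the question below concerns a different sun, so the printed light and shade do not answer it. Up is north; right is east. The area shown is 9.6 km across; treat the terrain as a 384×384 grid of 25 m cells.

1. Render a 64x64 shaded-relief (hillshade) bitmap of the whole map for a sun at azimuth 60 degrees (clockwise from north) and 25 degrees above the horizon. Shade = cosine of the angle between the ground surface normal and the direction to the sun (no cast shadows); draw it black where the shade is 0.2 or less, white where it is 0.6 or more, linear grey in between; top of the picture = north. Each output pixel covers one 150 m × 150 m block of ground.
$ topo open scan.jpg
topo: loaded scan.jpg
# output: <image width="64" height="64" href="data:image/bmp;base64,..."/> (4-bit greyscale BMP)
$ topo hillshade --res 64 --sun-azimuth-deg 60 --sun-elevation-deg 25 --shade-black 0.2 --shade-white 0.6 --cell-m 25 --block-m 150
<image width="64" height="64" href="data:image/bmp;base64,Qk12CAAAAAAAAHYAAAAoAAAAQAAAAEAAAAABAAQAAAAAAAAIAAATCwAAEwsAABAAAAAAAAAAAAAAABEREQAiIiIAMzMzAERERABVVVUAZmZmAHd3dwCIiIgAmZmZAKqqqgC7u7sAzMzMAN3d3QDu7u4A////AId3ZlVERERFVmd3eIiIiIiIiIiIiIiJmaqqqXdmZ3iIh3dlVEMzNEVWd3iIiIiIiIiIiIiIiImaqqqYdmZ3iIh3dmVUMzMzRVZ3iIiIiIiIiIiIiIiImZqqqYdmZ3eIiHd2ZUQzMzNFZniIiIiIiIiIiIiIiImZqqqpd2ZneIiId3ZlRDMiM0VneIiIiIh3eIiIiIiIiZqqqph2ZneIiIh3dmVEMyIzRWeImZiIh3d3d4iIiIiZmqqph2ZneIiIiId2ZVQzMzRWeImZmIh3d3d3eIiIiJmqqqmHZmd4iIiIh3dlVEMzNFZ4mZmZh3dmZnd3iIiJmqqqmHZmd4iIiIiId2ZVRDRFZ4maqpmHdmZmZ3eIiJmaq6qXdmd3iIiIiIh3dmVURFVniaqqmYdmVVZmd4iImaq7qYdmZ3iIiIiIiId2ZlVVVniaq7qph2VVVWZ3iImaq7qod2Z3iIiIiIiIh3dmZlVmeJqruqmHZVRFVneImaq7uph2Z3iIiIiIiIiId3dmZmd4mqu6qYdlVEVWeImaq7u6mHZ3eIiIiIiIiIiHd3d3d4iaqrqph2ZVRWeJmqu8zLqHd3eIiIiIiIiIiIh3d3d4iZqqqqmIdmVVaJq7vMzMuYd3eIiIiIiIiIiIiIh3d4iJmqqqqZh3ZmeJvMzd3dyph3eIiIiIiIiIiIiIiIiIiImZqqqpmId3eJq83u7u3KmIiIiIiIiIiIiIiIiIiIiIiZmaqpmYiIiImrze//7cqYiImZmIiIiIiIiIiIiIiIiJmZmZmZmIiImavN7//tupiJmZmYiIiIiHiIiIiIiIiImZmZmZmYiImZq83u/ty6mZmZmZmIiIiHeIiIiIiIiIiJmZmZmZmImZmrzN7u26mZmZmZmYiIiHd4iIiIiIiIiImZmZmZmZmZmau83d3KqZmZmZmYiIiId3iIiIiIiIiIiZmZmZmYmZmZqrzdzKmZmZmZmZiIiId3eIiIiIiIiIiZmZmIiIiImZmqvMy6mYmZmZmZmIiIh3d4iIiIiIiImZmZmIiIiIiJmaq8y6mIiJmZmZmIiIh3d3iIiIiIiImZmZmYiIiIiIiZqru6mIeImZmZmIiIiHd3eIiIiIiImZmZmZiIiIiIiJmqu6mHd3iJmZmIiIiHd3doiIiIiImZmZmZiIiIiIiImaq6qXd3eIiIiIiIiId3d2iIiIiImZmZmZmIiIiIiIiZqqqYdmd4iIiIiIiId3d2aIiIiIiZmaqpmYiIiIiIiJmqqYdmZ3iIiIiIiId3d3ZoiIiIiJmaqqmZiIiIiIiIiaqpdmZnd3iIiIiIh3d3dmh3iIiImZqqqZiIiIiIiIiJqph2Vmd3d3d3d3d3d3d2Z3d3iIiZmqqZmIiIiIiIiImql2VVZnd3d3d3d3d3d3Znd3d4iJmZmZmIiIiIiIiIiamHVVVmZ3d3d3d3d3d3d2Zmd3eIiZmZmIiIiIiIiIeJmHZVVWZmZnd3d3eIh3d3dmZmd3iImZmIiIiIiIiId3iYZVRVZmZmZnd3eIiId3d1VVZmd4iZmIiIiIiIiId3eIdlRFVWZmZmd3d4iIiHd3RERVZ3iIiIiHiIiIiIh3d3dlREVVVVVmZnd4iIiIh3czNEVmeIiIiIiIiIiIiHd3dlRERVVVVVZnd4iIiIiIdyIjRFZ4iIiIiIiIiIiId3ZmVERERERVVmd3iImZmIiIESI0VniJmYiIiIiIiIh3dmVUREREREVWZ3iJmZmZmIgBEjRWeJmZmIiIiIiIiHdmVURDMzNERVZniJmZmZmZiAASRWeImaqZmIiIiIiId2ZVQzMzMzRFVneJmaqqqZmIASNFZ4mqqqmZiIiIiIh3ZlRDMiIjNEVmeJmqqqqqmZkRNFZ4mqu7qpmYiIiIiHdlVDMiIiI0RWeImqq7uqqpmSI1ZnmqvMy7qZiIiIiId2VEMiESIjRWd4mqu7u7qqmZI0VniavM3MuqmYiIiId3ZUMyEREiNFZ4mqu7u7u6qpk0VniKvN3dzLqZiIiIh3ZlQyIRESNFZ4mqu8zMu7qqmUVneJq83u7cupmIiIh3dmVDIhERI0Vniau8zMzLu6qZVWd4ms3u7ty6mYiId3d2ZUMiERIjRniavMzdzMu7qplWZ4mrzu/+7bqZiId3d3ZlQzIRIjRWiavM3d3czLuqmVZ3iaze///tupmIh3d3ZmVDMiIjNWeKu83d3dzMu6qZZniavO///+y6mYh3d3dmZUQyIiNFaJq83d3d3Mu6qZlniavN7///3LqYiHd3d2ZlVDMzNFZ4q8zd3d3cy7qpiHeJrN7///7cupiId3d3ZmVUQzNEV4mrzd3d3dzLqpmHeJq83v///tupmId3d3d2ZlVEREVnirzN3d3dzLupmHZ4mrze///ty6mIh3d3d3dmZVVFVniavN3d3dzMuqmHZYmrzd7u7ty6mYiHd3d3d3ZmVVVmeJq83d3d3Mu6mYdViavM3e7dy7qZiId3d3d3d2ZmZmeJq8zd3d3Mu6qYdlSJq7zN3cy7qZiIh3d3d3d3d2Zmd4mrzM3dzMy7qph2VImqu8zMu6qZiIiId3eIiIh3d2d4iavMzMzMu7qpmHZUiZqru7uqqZmIiIiIiIiIiId3d3iZq7zMzMu7qqmYdlWJmaqqqqmZmIiIiIiIiIiIiHd3iJmru8zLu7qqmZiHZomZmqqpmZmIiIiIiIiJmZiId3eImqu7u7u7qqqZmId3"/>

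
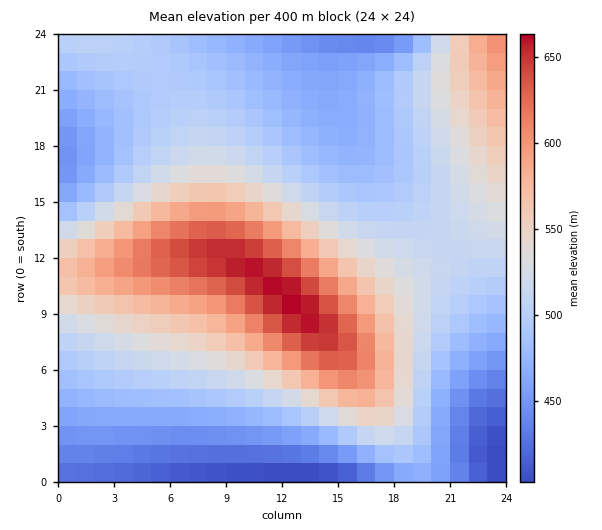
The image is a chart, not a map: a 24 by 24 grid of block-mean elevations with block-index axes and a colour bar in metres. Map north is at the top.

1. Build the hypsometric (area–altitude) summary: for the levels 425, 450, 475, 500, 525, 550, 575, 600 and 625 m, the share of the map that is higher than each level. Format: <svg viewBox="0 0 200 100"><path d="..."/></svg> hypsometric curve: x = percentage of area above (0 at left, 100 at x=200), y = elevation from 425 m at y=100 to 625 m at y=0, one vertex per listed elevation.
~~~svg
<svg viewBox="0 0 200 100"><path d="M191 100l-14-12-27-13-41-13-36-12-22-12-16-13-12-13-10-12"/></svg>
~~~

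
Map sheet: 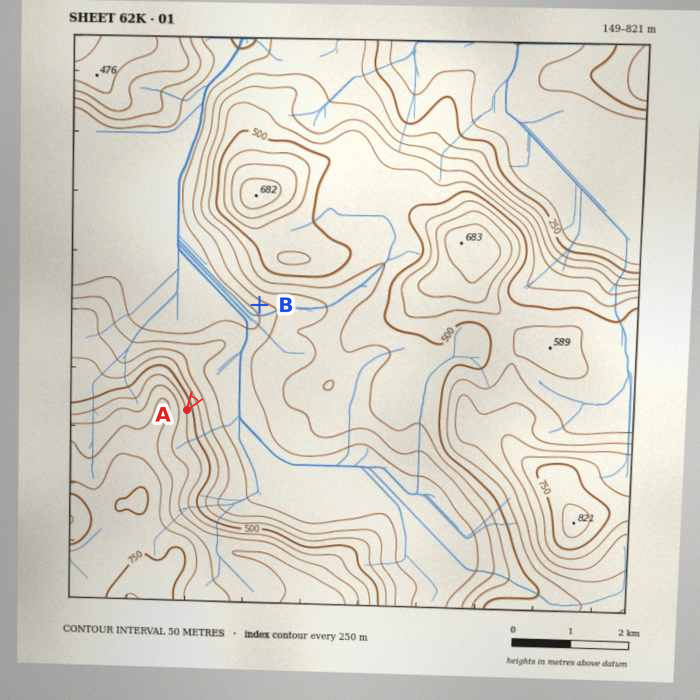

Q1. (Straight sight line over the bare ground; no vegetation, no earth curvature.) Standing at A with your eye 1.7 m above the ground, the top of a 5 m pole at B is in view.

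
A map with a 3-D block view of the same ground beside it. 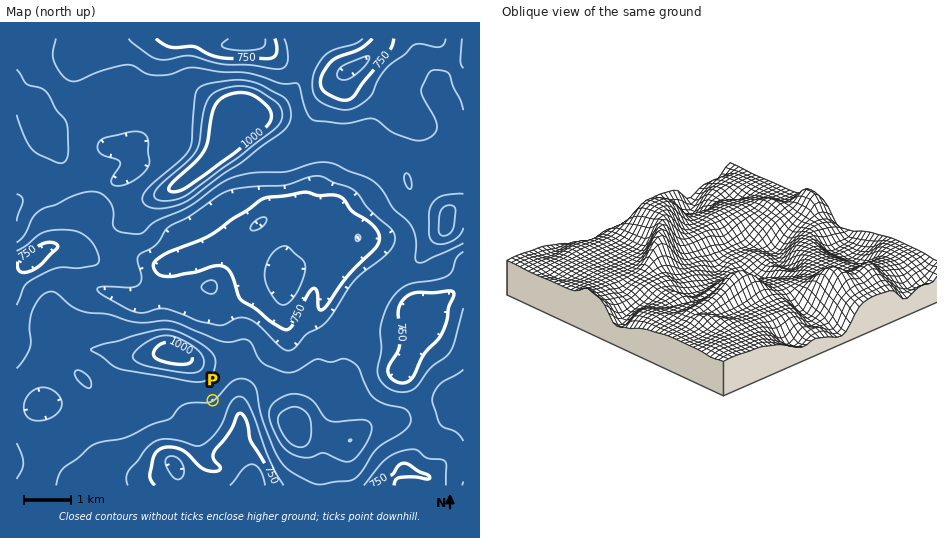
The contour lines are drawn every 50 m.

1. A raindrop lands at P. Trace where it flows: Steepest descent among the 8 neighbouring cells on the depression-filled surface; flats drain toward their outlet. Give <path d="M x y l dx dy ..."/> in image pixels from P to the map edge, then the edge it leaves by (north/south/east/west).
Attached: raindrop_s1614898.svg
<path d="M213 400l10 11 9 0 9 9 0 9-7 14 0 11 16 16 1 3 0 12"/>
exit: south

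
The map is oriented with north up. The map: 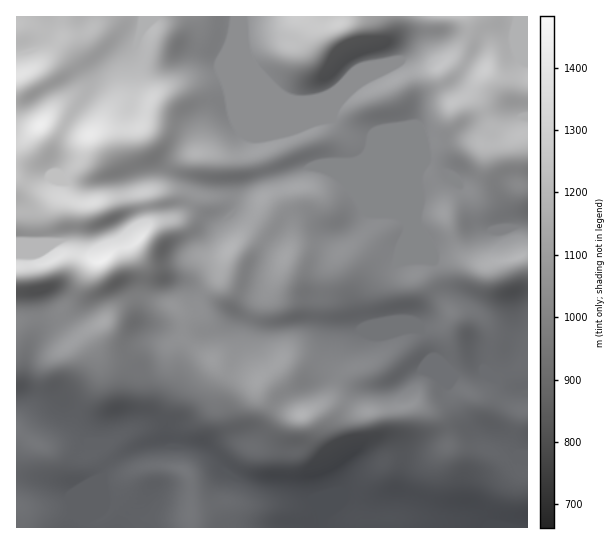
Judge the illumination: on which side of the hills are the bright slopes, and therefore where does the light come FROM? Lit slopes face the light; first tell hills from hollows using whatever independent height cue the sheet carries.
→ NW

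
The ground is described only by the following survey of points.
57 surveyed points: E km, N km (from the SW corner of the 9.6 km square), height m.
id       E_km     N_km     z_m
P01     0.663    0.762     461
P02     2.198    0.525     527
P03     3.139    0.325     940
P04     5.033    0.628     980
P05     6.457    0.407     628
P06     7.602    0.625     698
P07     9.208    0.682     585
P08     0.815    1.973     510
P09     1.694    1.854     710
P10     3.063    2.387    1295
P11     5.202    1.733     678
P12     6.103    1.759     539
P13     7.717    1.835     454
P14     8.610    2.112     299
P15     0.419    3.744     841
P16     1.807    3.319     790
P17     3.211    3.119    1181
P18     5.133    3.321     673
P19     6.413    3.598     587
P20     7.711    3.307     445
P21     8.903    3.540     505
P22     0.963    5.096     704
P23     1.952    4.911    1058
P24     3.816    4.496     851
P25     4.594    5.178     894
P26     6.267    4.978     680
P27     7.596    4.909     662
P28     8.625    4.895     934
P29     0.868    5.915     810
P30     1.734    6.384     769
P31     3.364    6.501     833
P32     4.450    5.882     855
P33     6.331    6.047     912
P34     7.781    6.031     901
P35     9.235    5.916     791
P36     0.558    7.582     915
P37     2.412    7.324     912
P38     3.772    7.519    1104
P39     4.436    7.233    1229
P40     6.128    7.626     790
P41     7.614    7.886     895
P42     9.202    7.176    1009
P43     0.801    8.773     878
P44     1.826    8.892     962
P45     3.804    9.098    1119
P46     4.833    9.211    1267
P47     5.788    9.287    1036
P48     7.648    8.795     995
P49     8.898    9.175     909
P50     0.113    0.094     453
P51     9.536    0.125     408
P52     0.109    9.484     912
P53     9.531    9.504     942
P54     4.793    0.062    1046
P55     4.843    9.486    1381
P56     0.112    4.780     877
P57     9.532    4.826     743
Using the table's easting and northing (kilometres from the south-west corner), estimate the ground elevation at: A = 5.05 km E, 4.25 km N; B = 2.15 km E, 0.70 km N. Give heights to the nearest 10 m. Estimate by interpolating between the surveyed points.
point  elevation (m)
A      760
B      530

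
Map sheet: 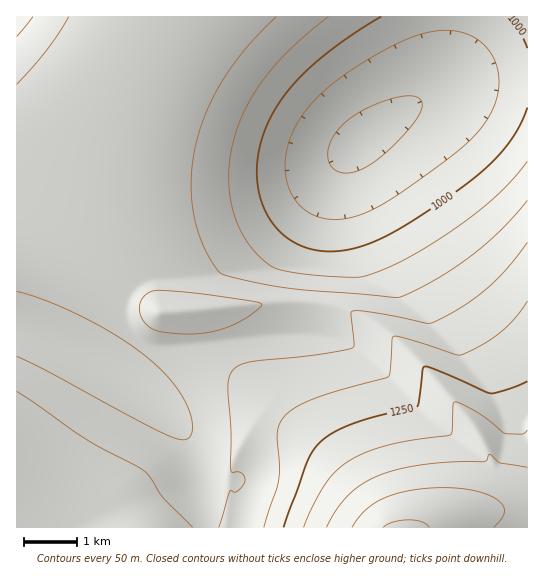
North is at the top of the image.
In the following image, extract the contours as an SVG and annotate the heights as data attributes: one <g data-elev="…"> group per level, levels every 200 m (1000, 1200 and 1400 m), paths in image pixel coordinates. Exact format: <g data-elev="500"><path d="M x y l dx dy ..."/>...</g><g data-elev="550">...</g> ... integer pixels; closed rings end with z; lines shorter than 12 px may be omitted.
<g data-elev="1000"><path d="M527 108l-6 15-8 15-11 14-13 13-36 29-56 36-31 15-27 6-25-1-12-4-11-5-10-9-10-11-7-12-5-15-2-16 0-16 3-17 5-16 17-30 23-27 34-28 42-27"/><path d="M507 17l12 14 8 17"/></g><g data-elev="1200"><path d="M527 301l-12 17-15 15-18 12-21 10-7-1-47-15-13-3-2 3-2 32-2 6-69 20-18 8-13 8-7 8-3 8 1 50-15 48"/></g><g data-elev="1400"><path d="M494 527l7-8 3-6-1-7-4-5-10-6-12-4-34-3-32 2-26 8-19 12-14 17"/></g>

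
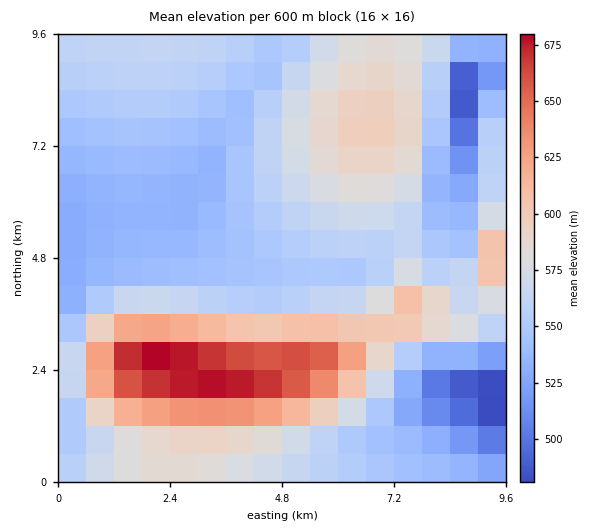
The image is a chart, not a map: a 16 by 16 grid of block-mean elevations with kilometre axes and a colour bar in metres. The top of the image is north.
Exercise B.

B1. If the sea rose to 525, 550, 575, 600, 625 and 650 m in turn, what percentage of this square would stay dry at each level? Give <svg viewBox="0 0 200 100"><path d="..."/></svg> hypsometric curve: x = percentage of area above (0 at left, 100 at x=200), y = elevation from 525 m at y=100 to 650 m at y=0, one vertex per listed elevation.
<svg viewBox="0 0 200 100"><path d="M186 100l-61-20-56-20-39-20-11-20-8-20"/></svg>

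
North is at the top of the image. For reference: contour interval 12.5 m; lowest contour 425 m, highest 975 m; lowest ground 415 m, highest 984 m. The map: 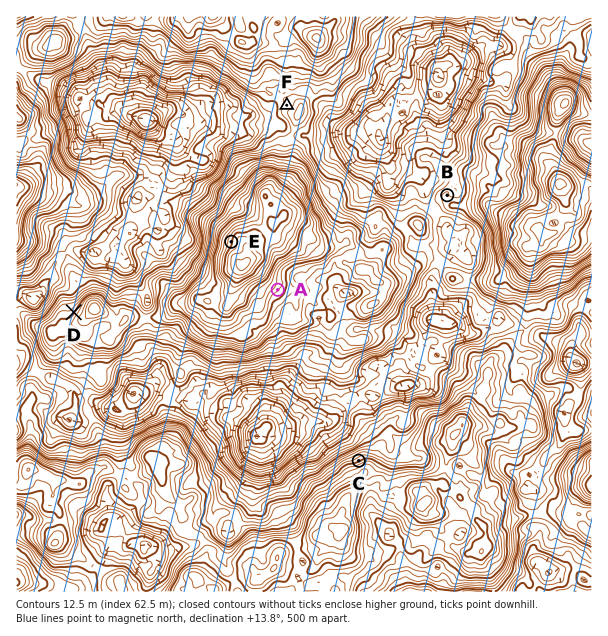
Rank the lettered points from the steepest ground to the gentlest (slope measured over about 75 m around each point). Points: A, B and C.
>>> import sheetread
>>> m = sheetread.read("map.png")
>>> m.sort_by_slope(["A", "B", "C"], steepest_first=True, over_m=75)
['C', 'A', 'B']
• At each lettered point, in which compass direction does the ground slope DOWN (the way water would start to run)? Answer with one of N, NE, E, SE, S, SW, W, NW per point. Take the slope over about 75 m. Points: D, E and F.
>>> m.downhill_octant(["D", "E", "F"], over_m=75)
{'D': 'NW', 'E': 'W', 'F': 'NW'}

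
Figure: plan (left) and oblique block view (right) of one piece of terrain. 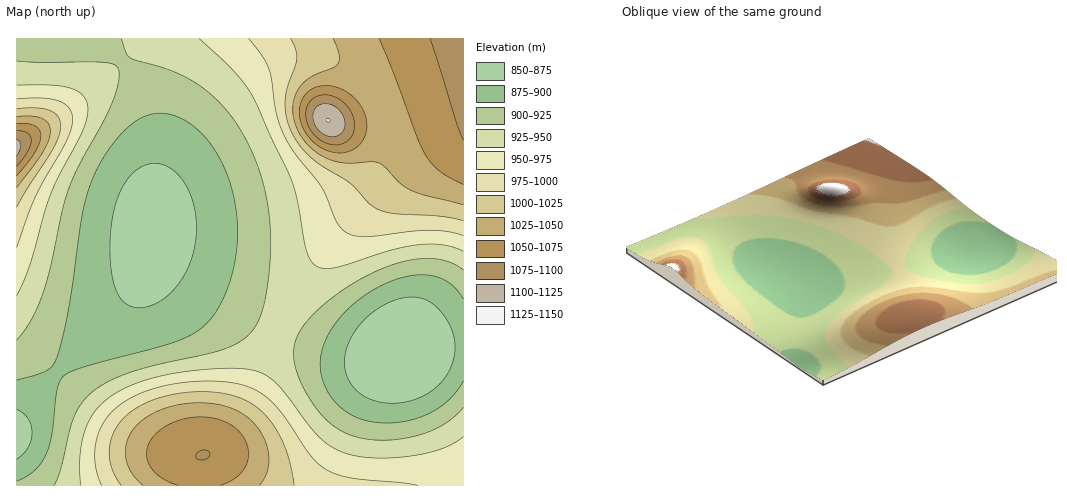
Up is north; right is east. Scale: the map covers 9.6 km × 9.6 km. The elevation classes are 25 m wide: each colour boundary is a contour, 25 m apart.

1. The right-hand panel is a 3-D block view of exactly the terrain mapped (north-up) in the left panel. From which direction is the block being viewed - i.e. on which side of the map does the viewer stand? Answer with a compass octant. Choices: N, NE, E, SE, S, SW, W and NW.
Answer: SW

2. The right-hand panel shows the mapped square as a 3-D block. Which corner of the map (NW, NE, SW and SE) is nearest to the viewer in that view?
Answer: SW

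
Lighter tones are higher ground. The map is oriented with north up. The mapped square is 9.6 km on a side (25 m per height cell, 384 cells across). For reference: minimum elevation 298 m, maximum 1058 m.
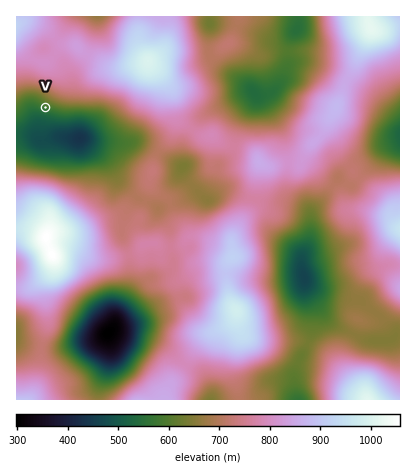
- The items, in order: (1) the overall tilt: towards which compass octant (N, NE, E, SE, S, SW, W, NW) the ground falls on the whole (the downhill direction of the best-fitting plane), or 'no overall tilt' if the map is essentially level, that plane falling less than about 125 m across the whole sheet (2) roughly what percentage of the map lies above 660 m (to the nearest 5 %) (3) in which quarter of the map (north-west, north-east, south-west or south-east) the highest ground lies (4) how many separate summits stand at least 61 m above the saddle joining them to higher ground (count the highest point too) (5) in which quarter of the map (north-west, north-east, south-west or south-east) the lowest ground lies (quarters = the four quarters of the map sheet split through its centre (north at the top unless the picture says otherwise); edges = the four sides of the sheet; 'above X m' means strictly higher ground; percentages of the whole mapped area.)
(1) No overall tilt - high and low ground are spread across the sheet.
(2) Ground above 660 m makes up about 75 % of the sheet.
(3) The highest point lies in the south-west quarter of the map.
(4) Counting only tops that stand 61 m proud, the map has 9 summits.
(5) Look to the south-west quarter for the lowest ground.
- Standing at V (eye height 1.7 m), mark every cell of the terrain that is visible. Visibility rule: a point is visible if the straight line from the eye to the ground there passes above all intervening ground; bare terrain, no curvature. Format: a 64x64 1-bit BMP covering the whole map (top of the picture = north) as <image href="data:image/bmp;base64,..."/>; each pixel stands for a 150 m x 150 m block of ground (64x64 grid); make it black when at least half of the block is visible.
<image width="64" height="64" href="data:image/bmp;base64,Qk0+AgAAAAAAAD4AAAAoAAAAQAAAAEAAAAABAAEAAAAAAAACAAATCwAAEwsAAAIAAAAAAAAA////AAAAAAAAAAAAAAAAAAAAAAAAAAAAAAAAAAAAAAAAAAAAAAAAAAAAAAAAAAAAAAAAAAAAAAAAAAAAAAAAAAAAAAAAAAAAAAAAAAAAAAAAAAAAAAAAAAAAAAAAAAAAAAAAAYAAAAAAAAAAwAAAAAAAAADgAAAAAAAAAPAAAAAAAAAA8AAAAAAAAAD4AAAAAAAAAHAAAAAAAAAA8AAAAAAAAADgAAAAAAAAAeAAAAAAAAABwAAAAAAAAAPAAAAAAAAAA+AAAAAAAAAB8AAAAAAAAAHwAAAAAAAOE/AAAAAAAAEZ8AAAAAAAAAA4AAAAAAAAAAAAAAAA+AAAAAAAAAH8AAAAAAAAB/jAAAAAAAA/+OAAAAAAAP/88AAAAAAA//74AAAAAAD///gAAAAAAP///AAAAAAA///8AAEAAAD///4AAAAAAP///gAAAAAA////AAAAAAD///+AAAAAAP///4AAAAAA/4fvwAAAAAD+A/+AAAAAAP4AfwAAAAAA/gA/AAAAAAD8AB4AAAAAAOcAAAAAAAAA5gAAAAAAAAD8AAAAAAAAAPwAAAAAAAAAwAAAAAAAAAAAAAAAAAAAAAAAAAAAAAAAAAAAAAAAAAAAAAAAAAAAAAAAAAAAAAAAAAAAAAAAAAAAAAAAAAAAAAAAAAAAAAAAAAAAAAAAAAAAAAAAAAAAAA=="/>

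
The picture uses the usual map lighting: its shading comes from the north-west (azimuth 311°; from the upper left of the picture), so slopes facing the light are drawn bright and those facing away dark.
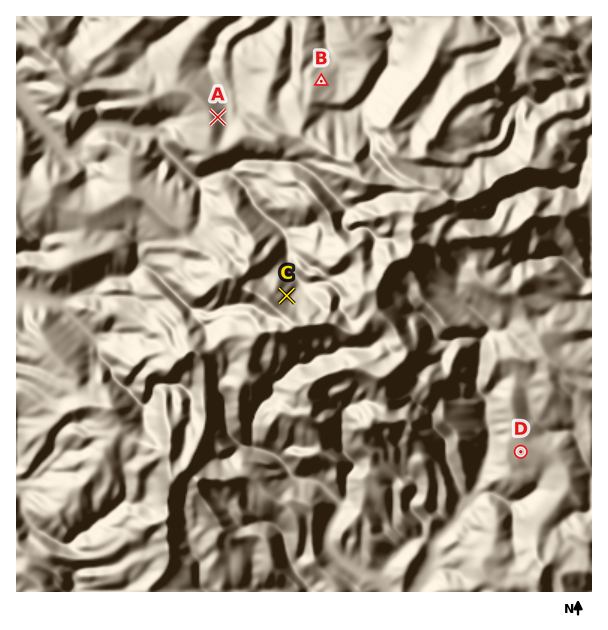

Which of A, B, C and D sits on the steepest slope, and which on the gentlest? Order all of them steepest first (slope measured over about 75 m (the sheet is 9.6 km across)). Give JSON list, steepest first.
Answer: ["C", "A", "B", "D"]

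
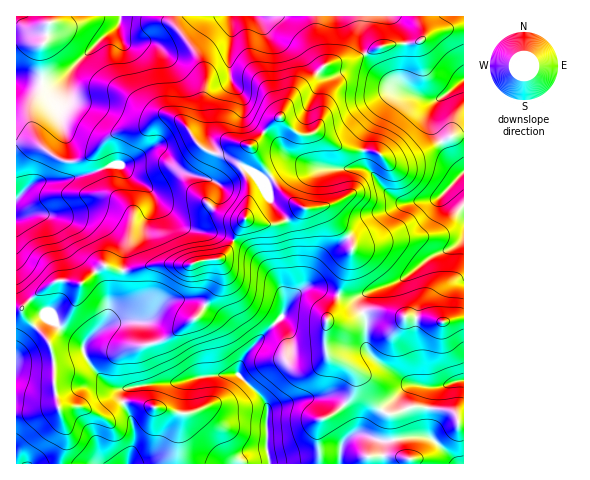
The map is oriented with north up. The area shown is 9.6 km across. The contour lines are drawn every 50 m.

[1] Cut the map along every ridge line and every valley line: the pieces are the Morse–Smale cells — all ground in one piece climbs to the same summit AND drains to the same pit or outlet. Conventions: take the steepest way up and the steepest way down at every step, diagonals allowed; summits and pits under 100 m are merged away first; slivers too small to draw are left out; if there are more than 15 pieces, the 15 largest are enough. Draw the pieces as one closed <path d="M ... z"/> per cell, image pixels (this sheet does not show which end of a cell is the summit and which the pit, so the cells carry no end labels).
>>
<path d="M250 146l-1 5-8 15 7 17-2 35-15 28-9 12-23 3-12 5-25-3-31 7-14 0-14-4-21 17-13-2-15 1-19 13-14 14-5 0 1 155 447-1 0-144-26 3-35-5-20-6-16 0-21 11-17 0-1-4 11-24 14-48-1-4-19-21-8-14-20 1-14-8-15-15z"/><path d="M419 16l-402 0-1 292 5 1 14-14 21-14 26 2 21-17 14 4 14 0 31-7 25 3 12-5 23-3 9-12 15-28 2-35-7-17 8-15 0-5 3 0 16-20 14-11 13-23 14-11 14-15 31-6 27-14 40-6 2-6z"/><path d="M463 16l-43 0 0 8 3 10-2 6-40 6-27 14-31 6-14 15-14 11-13 23-13 10-8 12-10 9 25 39 15 15 14 8 20-1 8 14 19 21 1 4-14 48-11 24 1 4 17 0 21-11 16 0 20 6 35 5 26-4z"/>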